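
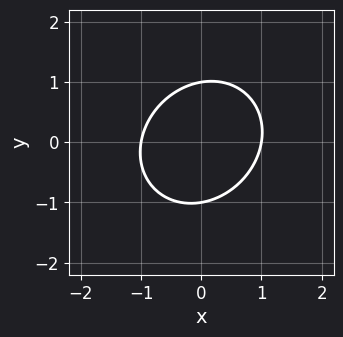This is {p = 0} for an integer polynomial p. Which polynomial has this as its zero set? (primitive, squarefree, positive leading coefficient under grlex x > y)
3*x^2 - x*y + 3*y^2 - 3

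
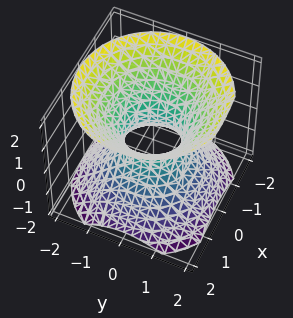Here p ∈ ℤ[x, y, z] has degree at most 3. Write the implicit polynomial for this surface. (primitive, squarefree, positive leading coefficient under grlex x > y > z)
3*x^2 + 3*y^2 - 3*z^2 - 2

Degree: one connected sheet with a waist; a quadric, so deg p = 2.
Symmetries: it's symmetric under z → −z, forcing even powers of z; every cross-section ⟂ z is a circle, so x, y appear only via x² + y².
Checking where it meets the axes: it misses every integer gridline on the z-axis; a circular section at z = 1 has radius between 1 and 2.
Matching integer coefficients to the picture gives p.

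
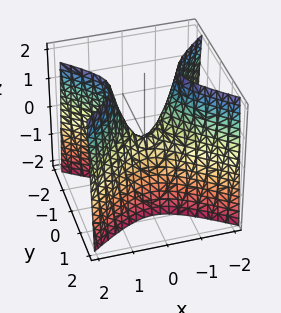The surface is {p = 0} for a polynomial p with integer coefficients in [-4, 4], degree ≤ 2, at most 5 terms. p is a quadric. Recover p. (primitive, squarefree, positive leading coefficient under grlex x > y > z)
2*x^2 - 3*y^2 - z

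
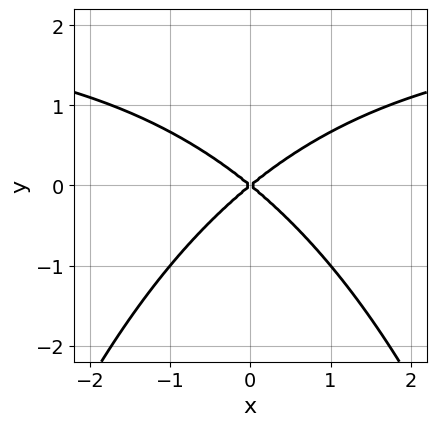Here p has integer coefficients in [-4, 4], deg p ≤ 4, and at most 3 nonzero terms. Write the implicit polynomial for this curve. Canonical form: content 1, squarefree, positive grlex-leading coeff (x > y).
x^2*y - 2*x^2 + 3*y^2

1. The degree is 3 — a generic line meets the curve in up to 3 points.
2. Symmetries: mirror symmetry x ↦ −x ⇒ only even powers of x.
3. Observable constraints: it meets the x-axis at x = 0 (among the integer gridlines); it meets the y-axis at y = 0 (among the integer gridlines).
4. Together with the visible shape, these determine p as stated.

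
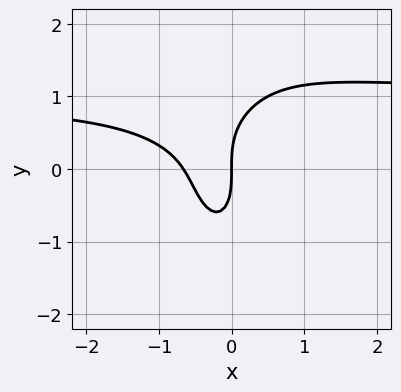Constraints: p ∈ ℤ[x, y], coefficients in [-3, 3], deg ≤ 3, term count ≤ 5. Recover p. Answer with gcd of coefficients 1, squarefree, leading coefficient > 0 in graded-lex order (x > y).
Degree: no degree-2 curve has this shape, so deg p = 3.
Checking where it meets the axes: it crosses the x-axis at the gridline x = 0; one y-axis crossing is at y = 0.
The integer polynomial consistent with all of this is the stated p.

3*x^2*y + y^3 - 3*x^2 - 2*x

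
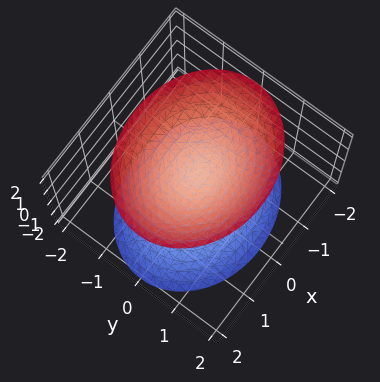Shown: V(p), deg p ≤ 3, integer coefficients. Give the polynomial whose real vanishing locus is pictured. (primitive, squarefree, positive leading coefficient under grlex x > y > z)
First, there are 2 components.
Then, deg p = 2.
Then, symmetries: it's symmetric under z → −z, forcing even powers of z; the y ↦ −y reflection is a symmetry, so y appears only in even powers; it's symmetric under x → −x, forcing even powers of x.
Next, from the visible intercepts: no y-intercept at any integer in the box; the surface avoids every integer x-axis point in the box.
Finally, assembling these constraints gives the stated polynomial.

2*x^2 + 3*y^2 - 2*z^2 + 1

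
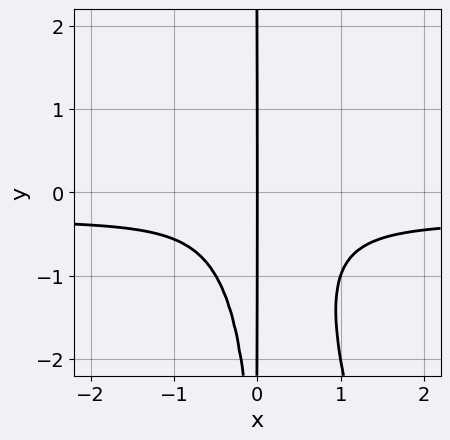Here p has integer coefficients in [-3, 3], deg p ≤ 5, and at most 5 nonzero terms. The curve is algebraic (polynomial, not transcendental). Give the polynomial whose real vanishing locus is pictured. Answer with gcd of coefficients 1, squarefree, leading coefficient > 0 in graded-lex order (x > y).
3*x^3*y + x^2*y^2 + x^3 + x

First, deg p = 4. The shape is more complex than any degree-3 curve.
Next, from the visible intercepts: it meets the x-axis at x = 0 (among the integer gridlines); every point of the y-axis in the box is on the curve.
Finally, putting this together gives p.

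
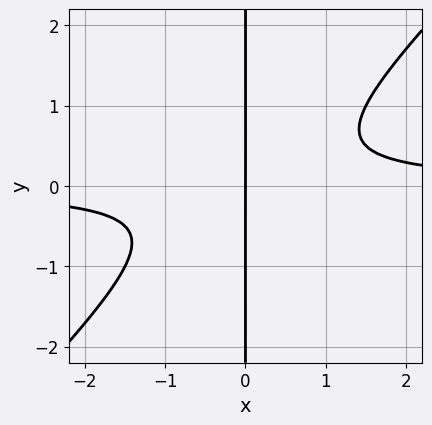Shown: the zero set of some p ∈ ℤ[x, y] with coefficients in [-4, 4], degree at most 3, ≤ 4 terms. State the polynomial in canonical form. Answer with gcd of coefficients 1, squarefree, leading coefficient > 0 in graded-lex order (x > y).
2*x^2*y - 2*x*y^2 - x

(a) Degree: no degree-2 curve has this shape, so deg p = 3.
(b) Checking where it meets the axes: it crosses the x-axis at the gridline x = 0; every point of the y-axis in the box is on the curve.
(c) Matching integer coefficients to the picture gives p.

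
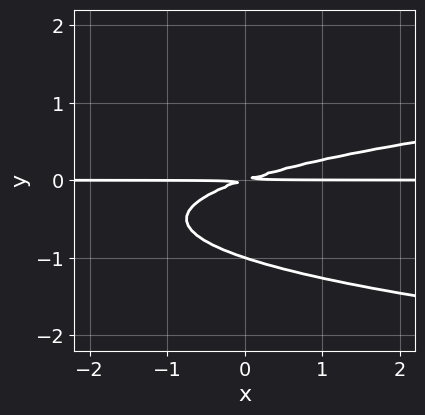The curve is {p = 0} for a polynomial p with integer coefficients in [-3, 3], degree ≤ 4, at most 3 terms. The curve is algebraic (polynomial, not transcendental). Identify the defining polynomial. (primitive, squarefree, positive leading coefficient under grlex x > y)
3*y^3 - x*y + 3*y^2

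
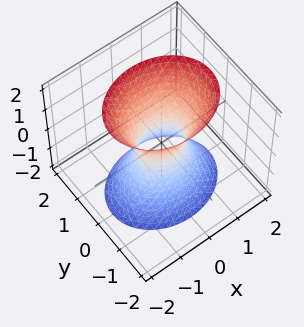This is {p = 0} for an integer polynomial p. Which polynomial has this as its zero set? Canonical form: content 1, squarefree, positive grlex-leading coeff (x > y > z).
(a) Degree: one connected sheet with a waist; a quadric, so deg p = 2.
(b) Symmetries: the x ↦ −x reflection is a symmetry, so x appears only in even powers; the z ↦ −z reflection is a symmetry, so z appears only in even powers; it's symmetric under y → −y, forcing even powers of y.
(c) Reading off the gridlines: the surface avoids every integer z-axis point in the box.
(d) These observations pin down the coefficients.

2*x^2 + 3*y^2 - z^2 - 1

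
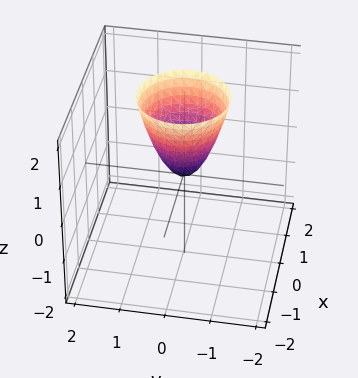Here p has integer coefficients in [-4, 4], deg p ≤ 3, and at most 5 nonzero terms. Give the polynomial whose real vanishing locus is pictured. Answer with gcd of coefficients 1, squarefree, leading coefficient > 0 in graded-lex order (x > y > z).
1. deg p = 2. A single bowl opening along one axis; a quadric.
2. Symmetry: every cross-section ⟂ z is a circle, so x, y appear only via x² + y².
3. Against the integer gridlines: it crosses the x-axis at the gridline x = 0; one z-axis crossing is at z = 0.
4. Assembling these constraints gives the stated polynomial.

2*x^2 + 2*y^2 - z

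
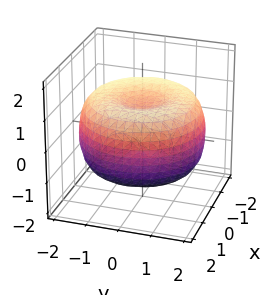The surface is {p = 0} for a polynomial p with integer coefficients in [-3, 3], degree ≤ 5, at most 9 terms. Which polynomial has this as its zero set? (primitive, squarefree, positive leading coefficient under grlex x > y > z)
(a) deg p = 4.
(b) By symmetry, every cross-section ⟂ z is a circle, so x, y appear only via x² + y².
(c) From the visible intercepts: a circular section at z = 1 has radius between 0 and 1.
(d) Putting this together gives p.

x^4 + 2*x^2*y^2 + y^4 - 3*x^2 - 3*y^2 + 3*z^2 - 2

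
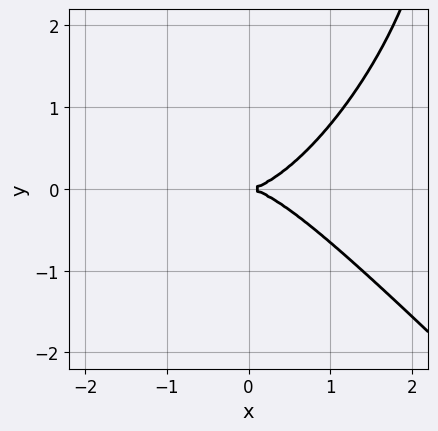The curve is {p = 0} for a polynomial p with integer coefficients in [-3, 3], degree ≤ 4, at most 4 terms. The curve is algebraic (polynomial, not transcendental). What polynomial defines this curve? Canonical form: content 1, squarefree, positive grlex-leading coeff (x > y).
2*x^3 - x*y^2 + y^3 - 3*y^2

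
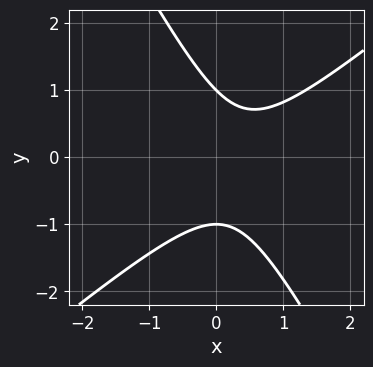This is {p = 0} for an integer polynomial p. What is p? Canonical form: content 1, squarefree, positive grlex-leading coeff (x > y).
First, degree: no degree-1 curve has this shape, so deg p = 2.
Next, observable constraints: no x-intercept at any integer in the box; among the integer gridlines, it crosses the y-axis at y ∈ {-1, 1}.
Finally, these observations pin down the coefficients.

3*x^2 - 2*x*y - 2*y^2 - 2*x + 2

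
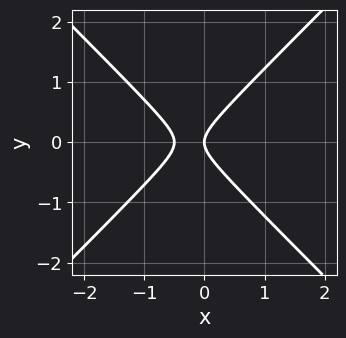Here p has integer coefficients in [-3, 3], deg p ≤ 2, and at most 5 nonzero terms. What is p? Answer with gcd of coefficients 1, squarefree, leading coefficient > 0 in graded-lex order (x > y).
(a) The degree is 2 — the shape is more complex than any degree-1 curve.
(b) Symmetries: the y ↦ −y reflection is a symmetry, so y appears only in even powers.
(c) From the axis intercepts and sections: one y-axis crossing is at y = 0; one x-axis crossing is at x = 0.
(d) These observations pin down the coefficients.

2*x^2 - 2*y^2 + x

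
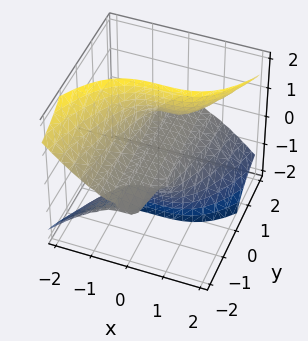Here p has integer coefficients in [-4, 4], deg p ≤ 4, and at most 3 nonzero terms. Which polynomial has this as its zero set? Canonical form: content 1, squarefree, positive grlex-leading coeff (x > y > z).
x^3 - 2*y*z^2 + z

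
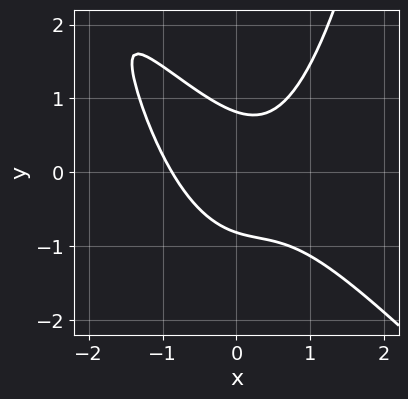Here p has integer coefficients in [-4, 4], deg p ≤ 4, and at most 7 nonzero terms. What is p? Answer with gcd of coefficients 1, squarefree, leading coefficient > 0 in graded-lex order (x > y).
1. The degree is 3 — the shape is more complex than any degree-2 curve.
2. Putting this together gives p.

3*x^3 + 3*x^2*y - 2*x*y - 3*y^2 + 2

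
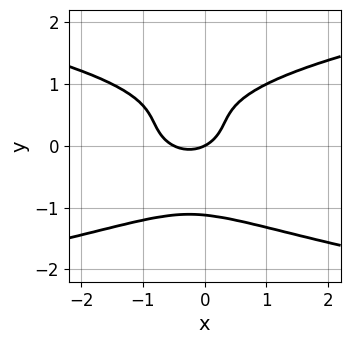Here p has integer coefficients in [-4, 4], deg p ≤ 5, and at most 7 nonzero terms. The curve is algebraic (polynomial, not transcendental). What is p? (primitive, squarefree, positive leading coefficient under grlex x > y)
(a) deg p = 4.
(b) Observable constraints: one y-axis crossing is at y = 0; it meets the x-axis at x = 0 (among the integer gridlines).
(c) Assembling these constraints gives the stated polynomial.

3*y^4 - 2*x^2 - 2*y^2 - x + 2*y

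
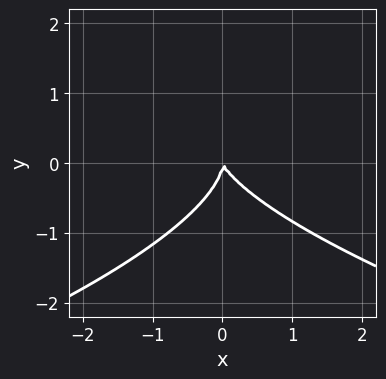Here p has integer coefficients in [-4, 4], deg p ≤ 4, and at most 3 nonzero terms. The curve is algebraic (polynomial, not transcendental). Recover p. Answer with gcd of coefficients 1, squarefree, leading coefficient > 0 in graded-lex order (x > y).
First, deg p = 3. A generic line meets the curve in up to 3 points.
Next, checking where it meets the axes: it meets the y-axis at y = 0 (among the integer gridlines); it meets the x-axis at x = 0 (among the integer gridlines).
Finally, putting this together gives p.

2*y^3 + 2*x^2 + x*y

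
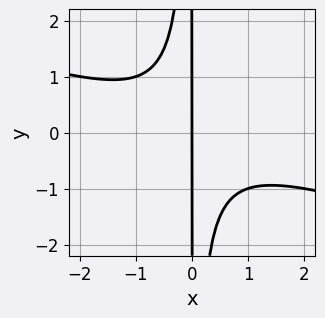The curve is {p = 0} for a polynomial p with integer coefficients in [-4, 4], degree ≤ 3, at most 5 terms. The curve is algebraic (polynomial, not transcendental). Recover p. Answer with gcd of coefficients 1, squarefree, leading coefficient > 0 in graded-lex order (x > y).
First, the degree is 3 — the shape is more complex than any degree-2 curve.
Next, from the visible intercepts: one x-axis crossing is at x = 0; every point of the y-axis in the box is on the curve.
Finally, fitting integer coefficients to these (and the overall shape) gives p.

x^3 + 3*x^2*y + 2*x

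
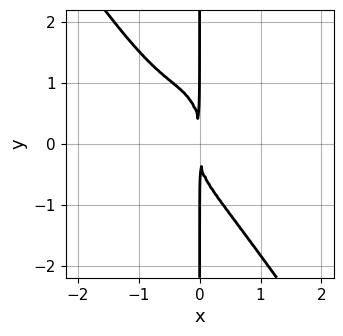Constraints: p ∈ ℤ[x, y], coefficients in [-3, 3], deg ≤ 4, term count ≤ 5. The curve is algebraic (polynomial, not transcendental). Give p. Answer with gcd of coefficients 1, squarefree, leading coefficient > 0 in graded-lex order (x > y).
3*x^4 + x*y^3 + 3*x^3 + x^2*y + 2*x^2

(a) The degree is 4 — a generic line meets the curve in up to 4 points.
(b) Against the integer gridlines: every point of the y-axis in the box is on the curve.
(c) Matching integer coefficients to the picture gives p.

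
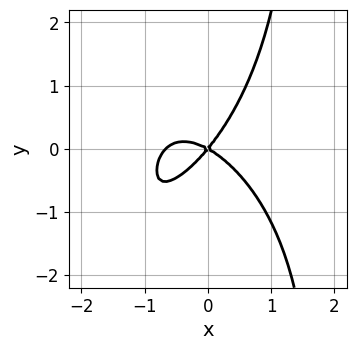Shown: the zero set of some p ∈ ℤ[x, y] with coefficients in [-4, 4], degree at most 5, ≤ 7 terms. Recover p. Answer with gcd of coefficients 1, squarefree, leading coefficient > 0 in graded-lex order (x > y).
Degree: no degree-3 curve has this shape, so deg p = 4.
From the axis intercepts and sections: it meets the x-axis at x = 0 (among the integer gridlines); it meets the y-axis at y = 0 (among the integer gridlines).
These observations pin down the coefficients.

x^2*y^2 + 3*x^3 + 2*x^2 + 2*x*y - 3*y^2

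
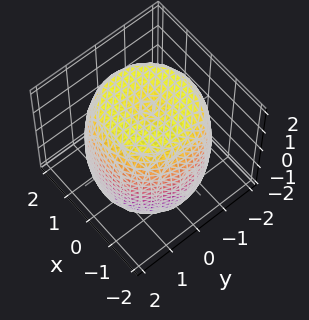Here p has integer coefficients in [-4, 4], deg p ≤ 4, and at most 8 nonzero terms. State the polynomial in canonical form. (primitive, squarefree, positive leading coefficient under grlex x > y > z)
x^4 + 2*x^2*y^2 + y^4 - 2*x^2 - 2*y^2 + z^2 - 3

First, the degree is 4 — no degree-3 surface has this shape.
Then, symmetries: the surface is invariant under rotation about z: p = q(x² + y², z).
Next, checking where it meets the axes: a circular section at z = 0 has radius between 1 and 2.
Finally, assembling these constraints gives the stated polynomial.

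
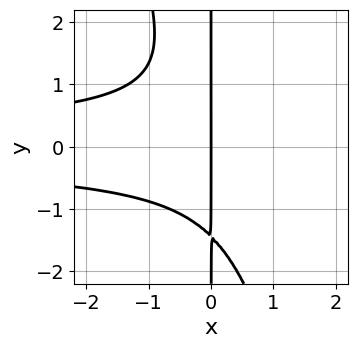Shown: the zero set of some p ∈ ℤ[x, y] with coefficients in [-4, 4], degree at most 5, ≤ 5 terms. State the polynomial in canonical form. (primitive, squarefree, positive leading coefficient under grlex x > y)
1. Degree: no degree-3 curve has this shape, so deg p = 4.
2. Observable constraints: the visible y-axis segment lies entirely on the curve; it crosses the x-axis at the gridline x = 0.
3. The integer polynomial consistent with all of this is the stated p.

3*x^2*y^2 + x*y^3 + 3*x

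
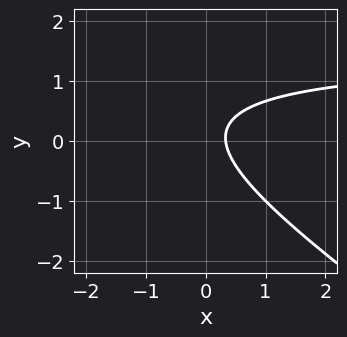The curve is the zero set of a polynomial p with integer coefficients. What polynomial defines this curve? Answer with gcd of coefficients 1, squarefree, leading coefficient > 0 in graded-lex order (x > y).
2*x*y + 3*y^2 - 3*x - y + 1

deg p = 2.
Observable constraints: it misses every integer gridline on the y-axis.
Matching integer coefficients to the picture gives p.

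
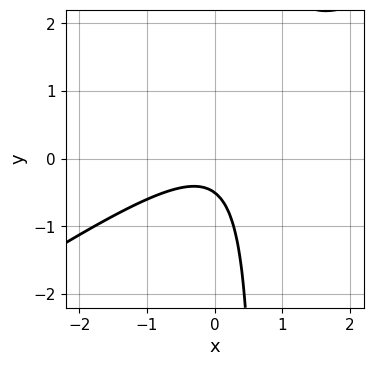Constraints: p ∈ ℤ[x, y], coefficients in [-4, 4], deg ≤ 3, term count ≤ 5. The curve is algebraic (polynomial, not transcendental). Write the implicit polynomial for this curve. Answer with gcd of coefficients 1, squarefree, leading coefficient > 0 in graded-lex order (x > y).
First, the degree is 2 — no degree-1 curve has this shape.
Next, from the axis intercepts and sections: the curve avoids every integer x-axis point in the box.
Finally, putting this together gives p.

2*x^2 - 3*x*y + 2*y + 1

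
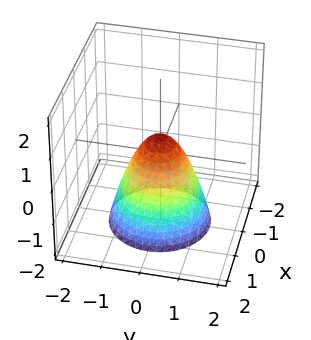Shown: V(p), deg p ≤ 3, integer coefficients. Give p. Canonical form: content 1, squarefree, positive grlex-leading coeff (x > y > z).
3*x^2 + 3*y^2 + 2*z - 1

First, degree: the shape is more complex than any degree-1 surface, so deg p = 2.
Next, by symmetry, the surface is invariant under rotation about z: p = q(x² + y², z).
Next, checking where it meets the axes: a circular section at z = -2 has radius between 1 and 2.
Finally, these observations pin down the coefficients.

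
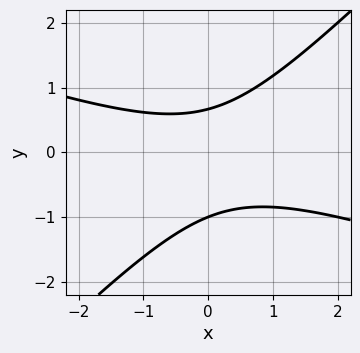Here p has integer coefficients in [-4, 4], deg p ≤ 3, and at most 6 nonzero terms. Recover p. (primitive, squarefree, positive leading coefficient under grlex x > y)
Degree: a generic line meets the curve in up to 2 points, so deg p = 2.
Observable constraints: it misses every integer gridline on the x-axis; it crosses the y-axis at the gridline y = -1.
The integer polynomial consistent with all of this is the stated p.

x^2 + 2*x*y - 3*y^2 - y + 2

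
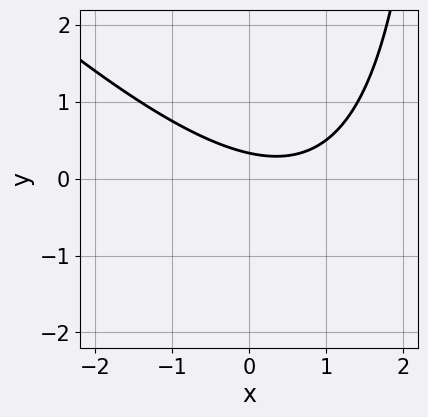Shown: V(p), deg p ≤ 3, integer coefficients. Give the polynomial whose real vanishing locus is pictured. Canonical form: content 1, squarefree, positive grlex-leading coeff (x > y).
(a) deg p = 2. No degree-1 curve has this shape.
(b) From the visible intercepts: no x-intercept at any integer in the box.
(c) Matching integer coefficients to the picture gives p.

x^2 + x*y - x - 3*y + 1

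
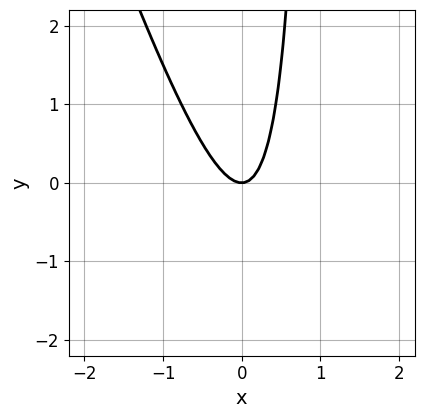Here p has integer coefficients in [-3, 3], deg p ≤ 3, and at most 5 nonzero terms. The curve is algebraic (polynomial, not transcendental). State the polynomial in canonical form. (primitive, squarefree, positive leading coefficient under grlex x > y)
3*x^2 + x*y - y

Degree: the shape is more complex than any degree-1 curve, so deg p = 2.
From the visible intercepts: it meets the x-axis at x = 0 (among the integer gridlines); it meets the y-axis at y = 0 (among the integer gridlines).
Putting this together gives p.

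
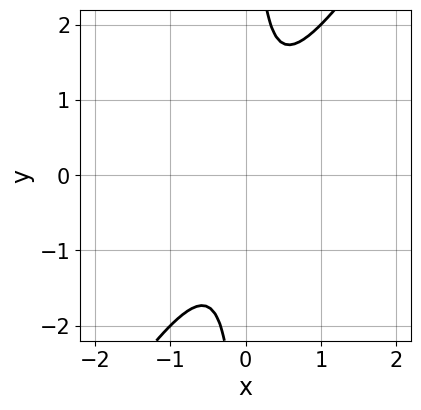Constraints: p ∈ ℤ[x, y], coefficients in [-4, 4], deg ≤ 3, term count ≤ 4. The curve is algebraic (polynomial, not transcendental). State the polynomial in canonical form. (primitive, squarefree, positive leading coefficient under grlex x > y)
First, degree: a generic line meets the curve in up to 2 points, so deg p = 2.
Then, observable constraints: no y-intercept at any integer in the box; no x-intercept at any integer in the box.
Finally, the integer polynomial consistent with all of this is the stated p.

3*x^2 - 2*x*y + 1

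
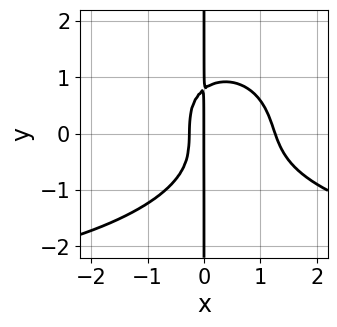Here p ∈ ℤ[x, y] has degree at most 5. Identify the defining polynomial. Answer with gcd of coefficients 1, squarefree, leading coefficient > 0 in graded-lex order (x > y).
x^3*y + 2*x*y^3 + 3*x^3 - 3*x^2 - x

1. Degree: a generic line meets the curve in up to 4 points, so deg p = 4.
2. From the visible intercepts: the visible y-axis segment lies entirely on the curve; one x-axis crossing is at x = 0.
3. Assembling these constraints gives the stated polynomial.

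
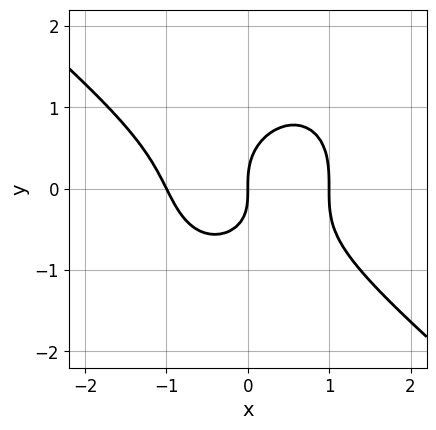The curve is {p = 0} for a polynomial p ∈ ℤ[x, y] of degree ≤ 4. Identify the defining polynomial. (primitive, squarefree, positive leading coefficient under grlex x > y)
1. The degree is 3 — the shape is more complex than any degree-2 curve.
2. From the axis intercepts and sections: one y-axis crossing is at y = 0; the x-axis gridline crossings are at x ∈ {-1, 0, 1}.
3. Putting this together gives p.

2*x^3 + x^2*y + 2*y^3 - x*y - 2*x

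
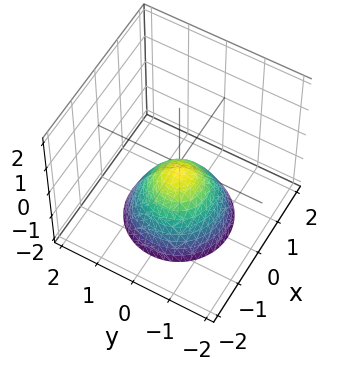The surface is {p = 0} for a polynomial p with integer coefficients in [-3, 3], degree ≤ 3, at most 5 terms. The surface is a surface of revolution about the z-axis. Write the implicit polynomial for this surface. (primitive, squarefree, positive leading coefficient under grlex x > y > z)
(a) Degree: the shape is more complex than any degree-1 surface, so deg p = 2.
(b) By symmetry, the surface is invariant under rotation about z: p = q(x² + y², z).
(c) Against the integer gridlines: the surface avoids every integer x-axis point in the box; the surface avoids every integer y-axis point in the box.
(d) Fitting integer coefficients to these (and the overall shape) gives p.

3*x^2 + 3*y^2 + 3*z + 1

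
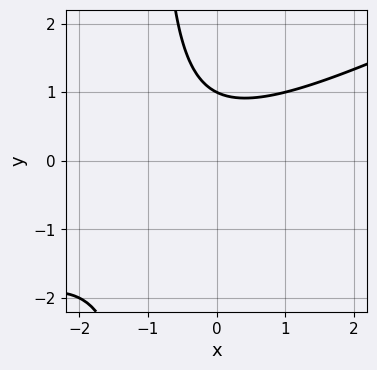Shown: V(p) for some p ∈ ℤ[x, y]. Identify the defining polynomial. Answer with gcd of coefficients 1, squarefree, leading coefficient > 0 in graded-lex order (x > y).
x^2 - 2*x*y + x - 2*y + 2

First, deg p = 2.
Next, against the integer gridlines: it misses every integer gridline on the x-axis; it meets the y-axis at y = 1 (among the integer gridlines).
Finally, putting this together gives p.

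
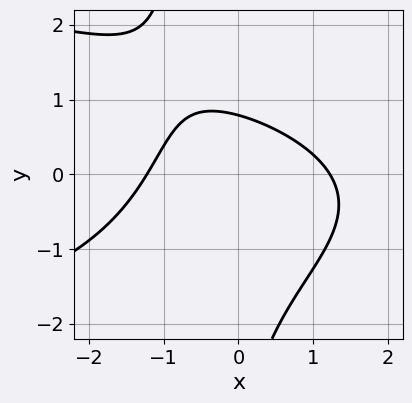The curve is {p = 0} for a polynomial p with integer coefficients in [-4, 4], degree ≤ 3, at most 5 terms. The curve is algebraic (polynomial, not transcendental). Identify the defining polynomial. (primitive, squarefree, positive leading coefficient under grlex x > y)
2*x*y^2 + 2*x^2 + y^2 + 3*y - 3

1. deg p = 3. A generic line meets the curve in up to 3 points.
2. Solving for integer coefficients yields p as stated.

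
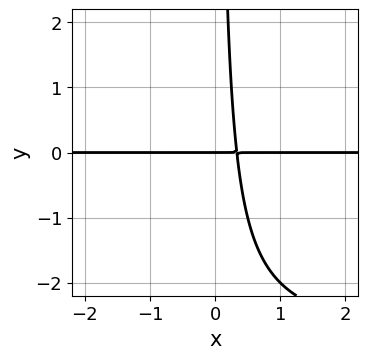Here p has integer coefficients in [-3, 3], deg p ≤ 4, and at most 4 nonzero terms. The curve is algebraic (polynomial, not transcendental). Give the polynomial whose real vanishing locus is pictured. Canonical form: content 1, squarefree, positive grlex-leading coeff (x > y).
Degree: the shape is more complex than any degree-2 curve, so deg p = 3.
From the visible intercepts: it crosses the y-axis at the gridline y = 0; the visible x-axis segment lies entirely on the curve.
Together with the visible shape, these determine p as stated.

x*y^2 + 3*x*y - y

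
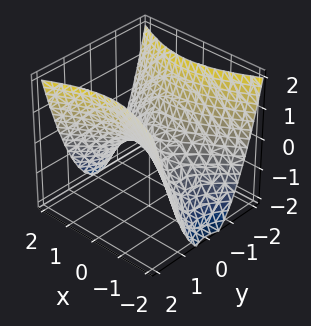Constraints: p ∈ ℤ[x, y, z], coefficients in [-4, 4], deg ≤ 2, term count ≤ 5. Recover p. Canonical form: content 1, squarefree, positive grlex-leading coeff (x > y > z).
The degree is 2 — a saddle surface; a quadric.
Symmetries: the y ↦ −y reflection is a symmetry, so y appears only in even powers; the x ↦ −x reflection is a symmetry, so x appears only in even powers.
Checking where it meets the axes: it crosses the z-axis at the gridline z = 0; it crosses the x-axis at the gridline x = 0; it crosses the y-axis at the gridline y = 0.
Matching integer coefficients to the picture gives p.

x^2 - 2*y^2 + 2*z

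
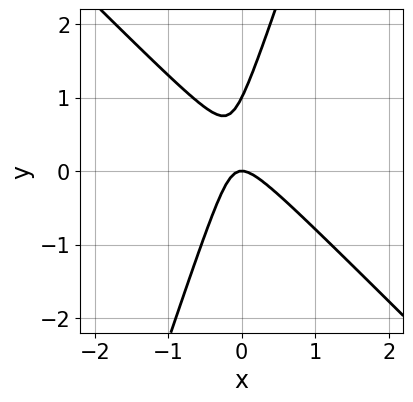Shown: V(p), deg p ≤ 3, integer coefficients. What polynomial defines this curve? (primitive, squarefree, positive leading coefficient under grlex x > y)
(a) The degree is 2 — a generic line meets the curve in up to 2 points.
(b) Observable constraints: among the integer gridlines, it crosses the y-axis at y ∈ {0, 1}; it meets the x-axis at x = 0 (among the integer gridlines).
(c) Solving for integer coefficients yields p as stated.

3*x^2 + 2*x*y - y^2 + y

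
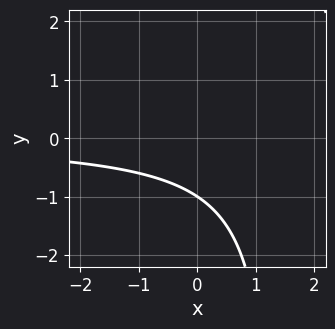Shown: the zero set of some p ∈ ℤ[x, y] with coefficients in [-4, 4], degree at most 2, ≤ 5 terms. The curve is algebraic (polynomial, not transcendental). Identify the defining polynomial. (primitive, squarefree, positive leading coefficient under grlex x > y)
2*x*y - 3*y - 3

First, the degree is 2 — a generic line meets the curve in up to 2 points.
Next, from the axis intercepts and sections: no x-intercept at any integer in the box; it crosses the y-axis at the gridline y = -1.
Finally, putting this together gives p.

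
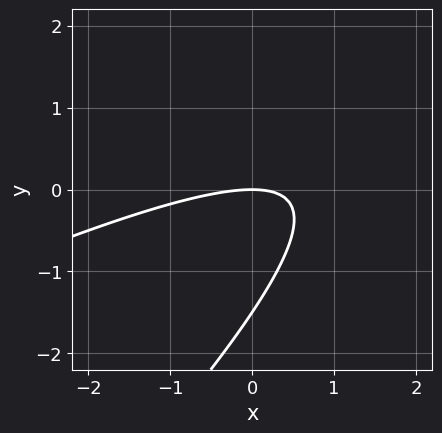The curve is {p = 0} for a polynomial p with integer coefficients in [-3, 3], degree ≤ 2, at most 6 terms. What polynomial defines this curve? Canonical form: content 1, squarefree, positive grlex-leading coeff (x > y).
First, degree: a generic line meets the curve in up to 2 points, so deg p = 2.
Next, reading off the gridlines: it crosses the x-axis at the gridline x = 0; it crosses the y-axis at the gridline y = 0.
Finally, together with the visible shape, these determine p as stated.

x^2 - 3*x*y + 2*y^2 + 3*y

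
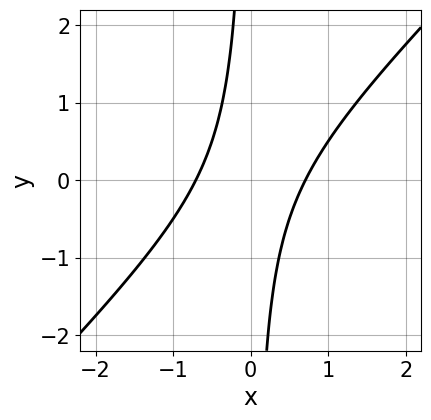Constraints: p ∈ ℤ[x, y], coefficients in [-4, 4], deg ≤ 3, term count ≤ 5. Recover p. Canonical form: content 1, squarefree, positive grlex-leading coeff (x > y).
The degree is 2 — a generic line meets the curve in up to 2 points.
Against the integer gridlines: the curve avoids every integer y-axis point in the box.
Solving for integer coefficients yields p as stated.

2*x^2 - 2*x*y - 1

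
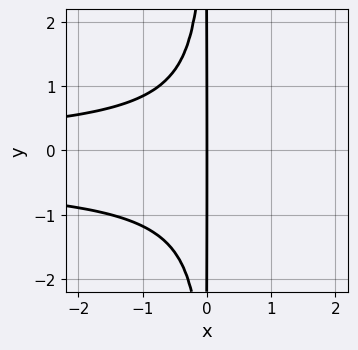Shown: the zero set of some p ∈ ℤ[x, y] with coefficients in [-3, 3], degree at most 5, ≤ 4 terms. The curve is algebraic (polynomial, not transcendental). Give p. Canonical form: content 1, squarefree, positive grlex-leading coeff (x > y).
(a) deg p = 4. No degree-3 curve has this shape.
(b) Against the integer gridlines: it crosses the x-axis at the gridline x = 0; the visible y-axis segment lies entirely on the curve.
(c) Putting this together gives p.

3*x^2*y^2 + x^2*y + 3*x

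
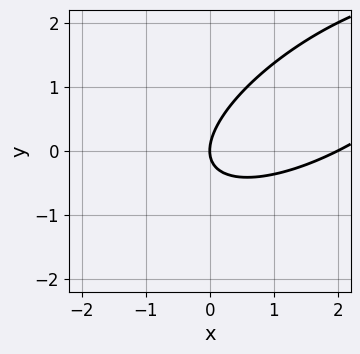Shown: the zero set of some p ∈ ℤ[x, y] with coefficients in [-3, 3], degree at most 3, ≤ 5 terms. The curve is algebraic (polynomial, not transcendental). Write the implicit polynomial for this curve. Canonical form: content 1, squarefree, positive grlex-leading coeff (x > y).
(a) Degree: the shape is more complex than any degree-1 curve, so deg p = 2.
(b) From the visible intercepts: one y-axis crossing is at y = 0; among the integer gridlines, it crosses the x-axis at x ∈ {0, 2}.
(c) These observations pin down the coefficients.

x^2 - 2*x*y + 2*y^2 - 2*x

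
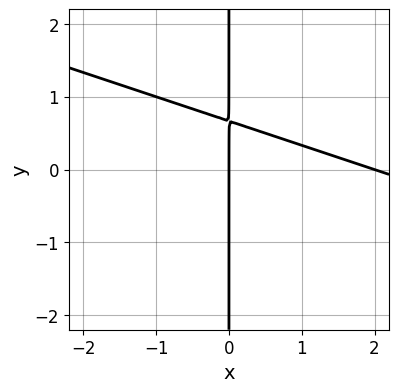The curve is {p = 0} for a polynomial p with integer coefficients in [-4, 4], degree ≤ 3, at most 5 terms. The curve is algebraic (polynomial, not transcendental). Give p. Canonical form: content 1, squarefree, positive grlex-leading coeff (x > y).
x^2 + 3*x*y - 2*x

deg p = 2.
Checking where it meets the axes: the visible y-axis segment lies entirely on the curve; among the integer gridlines, it crosses the x-axis at x ∈ {0, 2}.
Matching integer coefficients to the picture gives p.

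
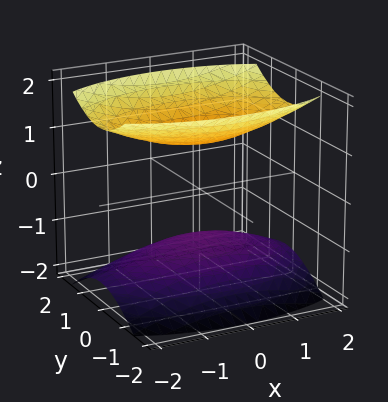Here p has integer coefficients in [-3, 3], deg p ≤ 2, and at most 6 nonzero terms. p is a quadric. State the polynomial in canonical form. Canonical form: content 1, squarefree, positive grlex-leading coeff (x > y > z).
(a) I count 2 distinct pieces.
(b) Degree: two separate bowl-shaped sheets opening away from each other; a quadric, so deg p = 2.
(c) Symmetries: it's symmetric under x → −x, forcing even powers of x; mirror symmetry z ↦ −z ⇒ only even powers of z; it's symmetric under y → −y, forcing even powers of y.
(d) Checking where it meets the axes: the z-axis gridline crossings are at z ∈ {-1, 1}; the surface avoids every integer y-axis point in the box; no x-intercept at any integer in the box.
(e) These observations pin down the coefficients.

x^2 + 3*y^2 - 3*z^2 + 3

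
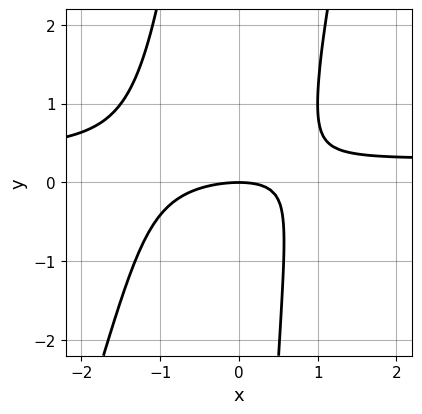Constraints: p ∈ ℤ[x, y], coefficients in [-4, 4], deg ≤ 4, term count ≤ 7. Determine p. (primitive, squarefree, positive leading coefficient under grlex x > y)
3*x^2*y - x*y^2 - x^2 + 2*x*y - 3*y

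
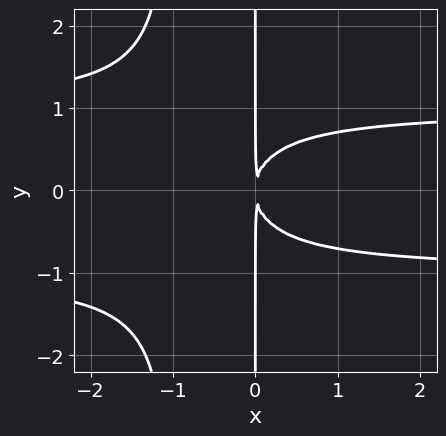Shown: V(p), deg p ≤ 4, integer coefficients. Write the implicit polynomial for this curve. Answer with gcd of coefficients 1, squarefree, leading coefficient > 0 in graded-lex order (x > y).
x^2*y^2 + x*y^2 - x^2

1. The degree is 4 — no degree-3 curve has this shape.
2. Symmetries: the y ↦ −y reflection is a symmetry, so y appears only in even powers.
3. Against the integer gridlines: the visible y-axis segment lies entirely on the curve.
4. Solving for integer coefficients yields p as stated.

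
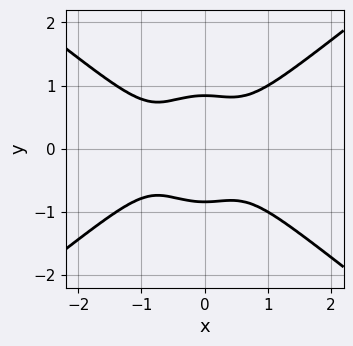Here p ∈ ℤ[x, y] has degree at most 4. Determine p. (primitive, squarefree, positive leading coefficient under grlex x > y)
First, deg p = 4. The shape is more complex than any degree-3 curve.
Next, symmetries: the y ↦ −y reflection is a symmetry, so y appears only in even powers.
Then, observable constraints: the curve avoids every integer x-axis point in the box.
Finally, the integer polynomial consistent with all of this is the stated p.

2*x^4 - 2*x^2*y^2 - 2*y^4 + x^3 + 1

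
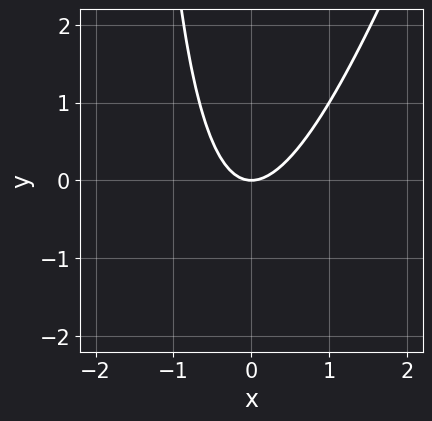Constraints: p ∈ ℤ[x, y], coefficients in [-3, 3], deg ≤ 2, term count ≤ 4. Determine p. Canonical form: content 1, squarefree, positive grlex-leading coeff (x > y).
3*x^2 - x*y - 2*y

First, the degree is 2 — no degree-1 curve has this shape.
Then, reading off the gridlines: it crosses the x-axis at the gridline x = 0; it meets the y-axis at y = 0 (among the integer gridlines).
Finally, together with the visible shape, these determine p as stated.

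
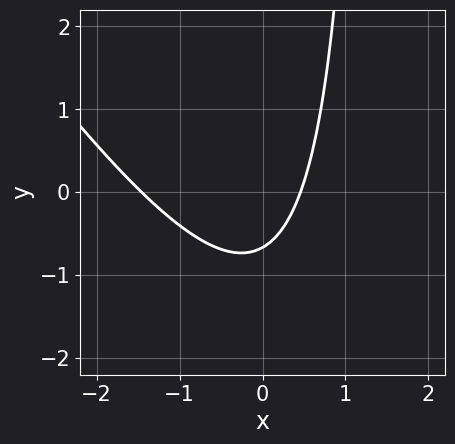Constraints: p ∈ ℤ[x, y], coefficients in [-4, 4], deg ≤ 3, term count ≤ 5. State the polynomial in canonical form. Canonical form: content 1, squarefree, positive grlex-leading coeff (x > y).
3*x^2 + 2*x*y + 3*x - 3*y - 2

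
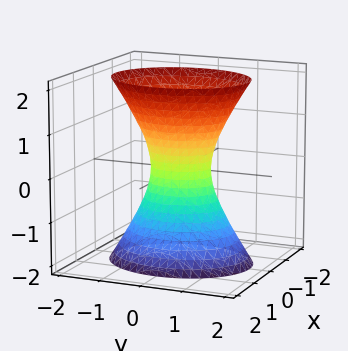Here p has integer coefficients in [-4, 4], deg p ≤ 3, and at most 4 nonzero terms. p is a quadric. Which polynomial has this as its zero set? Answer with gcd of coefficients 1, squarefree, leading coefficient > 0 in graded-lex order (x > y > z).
3*x^2 + 2*y^2 - z^2 - 1

1. The degree is 2 — an hourglass — one-sheet hyperboloid; a quadric.
2. Symmetries: mirror symmetry z ↦ −z ⇒ only even powers of z; mirror symmetry x ↦ −x ⇒ only even powers of x; it's symmetric under y → −y, forcing even powers of y.
3. Observable constraints: no z-intercept at any integer in the box.
4. Solving for integer coefficients yields p as stated.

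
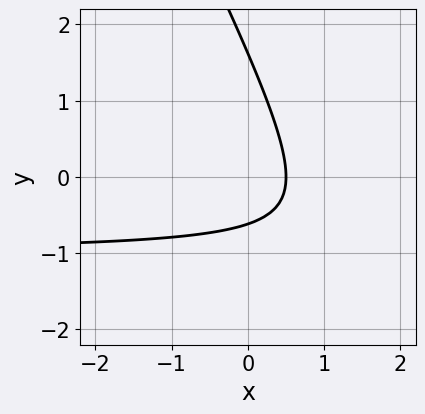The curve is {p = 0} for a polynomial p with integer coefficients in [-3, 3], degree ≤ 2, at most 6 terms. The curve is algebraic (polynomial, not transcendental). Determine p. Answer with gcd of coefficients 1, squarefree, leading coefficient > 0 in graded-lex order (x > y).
2*x*y + y^2 + 2*x - y - 1

deg p = 2. No degree-1 curve has this shape.
Putting this together gives p.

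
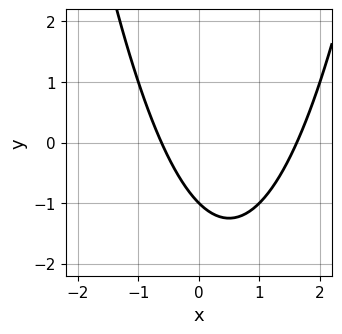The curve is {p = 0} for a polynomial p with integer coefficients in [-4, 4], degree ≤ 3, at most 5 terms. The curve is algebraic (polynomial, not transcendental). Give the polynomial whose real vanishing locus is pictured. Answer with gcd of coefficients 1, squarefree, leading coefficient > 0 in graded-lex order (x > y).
First, deg p = 2. A generic line meets the curve in up to 2 points.
Then, against the integer gridlines: it crosses the y-axis at the gridline y = -1.
Finally, putting this together gives p.

x^2 - x - y - 1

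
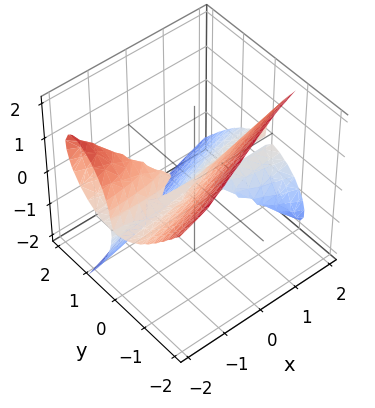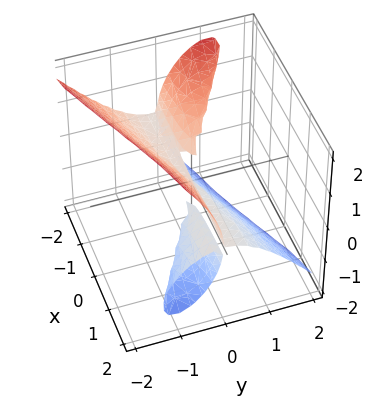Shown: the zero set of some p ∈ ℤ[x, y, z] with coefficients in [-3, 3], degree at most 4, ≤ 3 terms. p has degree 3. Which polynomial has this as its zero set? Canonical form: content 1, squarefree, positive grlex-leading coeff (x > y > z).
2*x*y*z + 2*y^3 + z^3

There are 2 components. They look like related sheets of one shape, so recover p as a whole.
The degree is 3 — the shape is more complex than any degree-2 surface.
Reading off the gridlines: one y-axis crossing is at y = 0; every point of the x-axis in the box is on the surface; one z-axis crossing is at z = 0.
These observations pin down the coefficients.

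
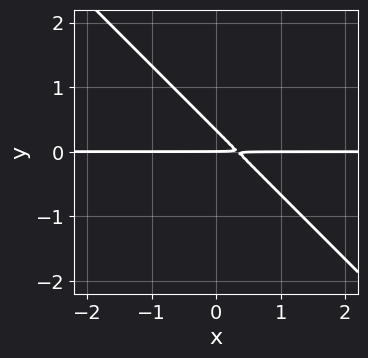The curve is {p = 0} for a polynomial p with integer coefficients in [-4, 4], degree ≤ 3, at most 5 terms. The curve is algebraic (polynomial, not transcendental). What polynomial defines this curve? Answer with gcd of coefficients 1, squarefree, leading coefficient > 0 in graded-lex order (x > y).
3*x*y + 3*y^2 - y

First, degree: a generic line meets the curve in up to 2 points, so deg p = 2.
Then, from the visible intercepts: one y-axis crossing is at y = 0; the visible x-axis segment lies entirely on the curve.
Finally, matching integer coefficients to the picture gives p.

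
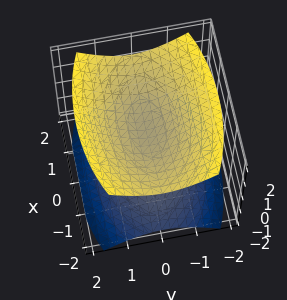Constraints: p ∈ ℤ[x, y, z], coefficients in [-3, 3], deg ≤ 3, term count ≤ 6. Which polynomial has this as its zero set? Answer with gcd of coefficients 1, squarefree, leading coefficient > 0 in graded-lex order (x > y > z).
x^2 + 3*y^2 - 3*z^2 + 1

First, the picture has 2 separate pieces.
Next, the degree is 2 — two separate bowl-shaped sheets opening away from each other; a quadric.
Next, symmetries: the x ↦ −x reflection is a symmetry, so x appears only in even powers; the y ↦ −y reflection is a symmetry, so y appears only in even powers; the z ↦ −z reflection is a symmetry, so z appears only in even powers.
Then, reading off the gridlines: it misses every integer gridline on the x-axis; the surface avoids every integer y-axis point in the box.
Finally, together with the visible shape, these determine p as stated.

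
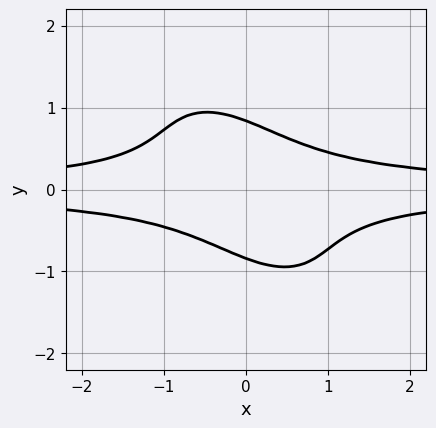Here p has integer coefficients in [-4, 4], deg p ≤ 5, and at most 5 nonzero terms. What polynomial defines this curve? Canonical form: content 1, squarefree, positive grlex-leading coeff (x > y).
deg p = 4. A generic line meets the curve in up to 4 points.
Against the integer gridlines: no x-intercept at any integer in the box.
Assembling these constraints gives the stated polynomial.

3*x^2*y^2 + 3*x*y^3 + 2*y^4 - 1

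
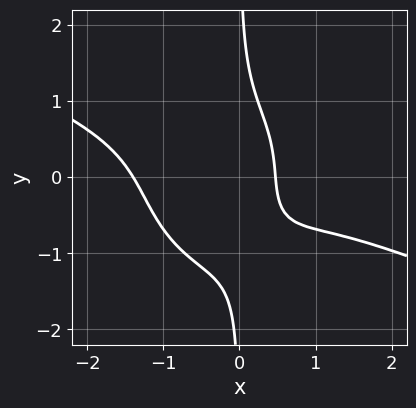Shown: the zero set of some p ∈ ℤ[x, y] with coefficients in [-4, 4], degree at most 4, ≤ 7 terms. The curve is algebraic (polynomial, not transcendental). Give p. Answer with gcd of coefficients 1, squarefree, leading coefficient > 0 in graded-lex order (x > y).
1. Degree: no degree-3 curve has this shape, so deg p = 4.
2. Observable constraints: it misses every integer gridline on the y-axis.
3. Matching integer coefficients to the picture gives p.

x^4 + 2*x^3*y + 2*x*y^3 + 2*x - 1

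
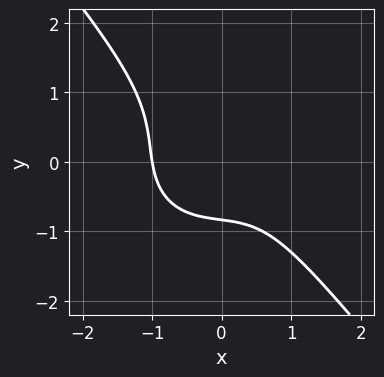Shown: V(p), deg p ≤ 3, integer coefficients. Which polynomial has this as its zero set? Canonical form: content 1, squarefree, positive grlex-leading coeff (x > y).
2*x^3 + x*y^2 + 2*y^3 + y + 2

1. Degree: a generic line meets the curve in up to 3 points, so deg p = 3.
2. Observable constraints: it meets the x-axis at x = -1 (among the integer gridlines).
3. Putting this together gives p.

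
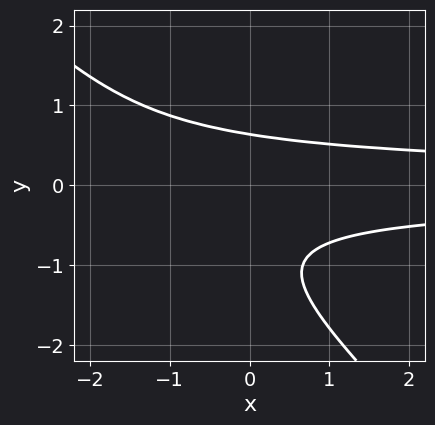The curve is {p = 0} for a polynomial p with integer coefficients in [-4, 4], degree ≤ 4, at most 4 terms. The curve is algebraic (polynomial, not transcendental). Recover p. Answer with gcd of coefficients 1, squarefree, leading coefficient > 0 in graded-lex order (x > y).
3*x*y^2 + 3*y^3 + 3*y^2 - 2

1. Degree: the shape is more complex than any degree-2 curve, so deg p = 3.
2. From the axis intercepts and sections: no x-intercept at any integer in the box.
3. Matching integer coefficients to the picture gives p.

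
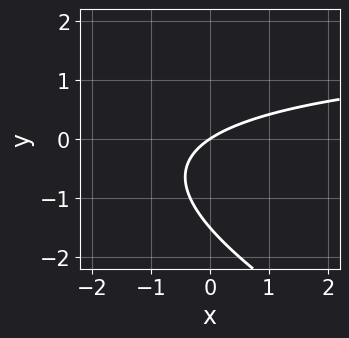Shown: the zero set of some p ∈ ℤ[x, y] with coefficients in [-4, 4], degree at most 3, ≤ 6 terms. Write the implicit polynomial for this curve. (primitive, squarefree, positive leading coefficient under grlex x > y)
x*y + 2*y^2 - 2*x + 3*y

1. Degree: the shape is more complex than any degree-1 curve, so deg p = 2.
2. From the visible intercepts: one y-axis crossing is at y = 0; one x-axis crossing is at x = 0.
3. Together with the visible shape, these determine p as stated.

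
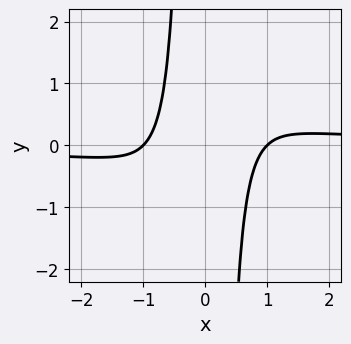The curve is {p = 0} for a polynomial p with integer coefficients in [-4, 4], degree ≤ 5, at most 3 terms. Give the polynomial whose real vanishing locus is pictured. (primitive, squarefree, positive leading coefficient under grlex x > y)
2*x^3*y - x^2 + 1

(a) deg p = 4. A generic line meets the curve in up to 4 points.
(b) Checking where it meets the axes: the curve avoids every integer y-axis point in the box; among the integer gridlines, it crosses the x-axis at x ∈ {-1, 1}.
(c) Putting this together gives p.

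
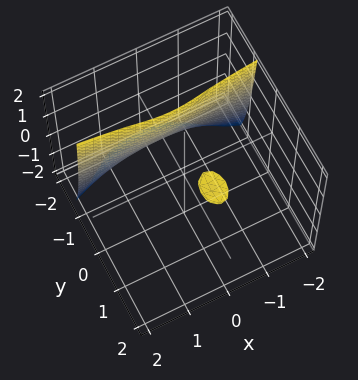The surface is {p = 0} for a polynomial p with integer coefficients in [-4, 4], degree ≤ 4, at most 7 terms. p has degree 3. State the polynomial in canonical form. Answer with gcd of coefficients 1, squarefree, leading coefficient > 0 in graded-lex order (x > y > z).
First, I count 2 distinct pieces. They look like related sheets of one shape, so recover p as a whole.
Then, the degree is 3 — a generic line meets the surface in up to 3 points.
Then, observable constraints: one y-axis crossing is at y = -1; no z-intercept at any integer in the box; it misses every integer gridline on the x-axis.
Finally, solving for integer coefficients yields p as stated.

3*x^2*y + 2*y^3 - 2*y^2*z + 3*x^2 + 2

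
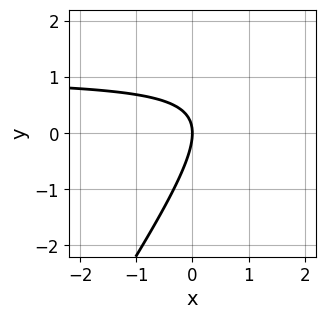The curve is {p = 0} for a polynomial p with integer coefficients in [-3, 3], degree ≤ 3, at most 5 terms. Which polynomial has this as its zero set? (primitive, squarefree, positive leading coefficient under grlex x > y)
First, the degree is 2 — the shape is more complex than any degree-1 curve.
Next, from the axis intercepts and sections: it crosses the x-axis at the gridline x = 0; one y-axis crossing is at y = 0.
Finally, these observations pin down the coefficients.

3*x*y - 2*y^2 - 3*x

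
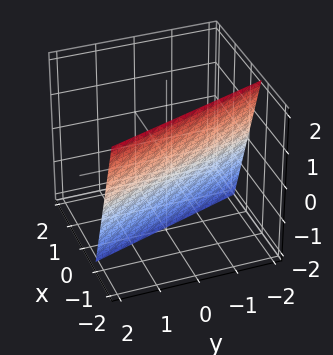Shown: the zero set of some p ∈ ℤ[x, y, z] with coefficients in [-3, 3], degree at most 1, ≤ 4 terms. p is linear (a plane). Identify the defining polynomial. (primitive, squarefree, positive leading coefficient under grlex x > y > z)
3*x + y + z + 2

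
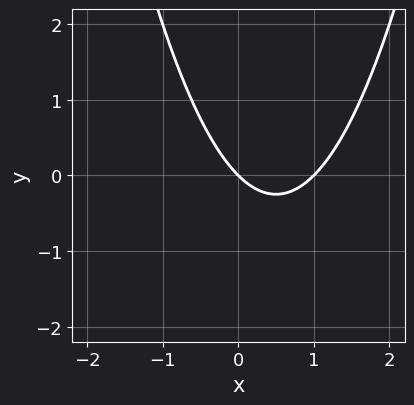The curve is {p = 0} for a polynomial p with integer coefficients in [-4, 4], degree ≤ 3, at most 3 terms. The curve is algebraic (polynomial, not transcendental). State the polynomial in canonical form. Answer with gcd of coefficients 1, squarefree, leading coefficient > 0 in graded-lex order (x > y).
x^2 - x - y

The degree is 2 — the shape is more complex than any degree-1 curve.
Against the integer gridlines: among the integer gridlines, it crosses the x-axis at x ∈ {0, 1}; one y-axis crossing is at y = 0.
Assembling these constraints gives the stated polynomial.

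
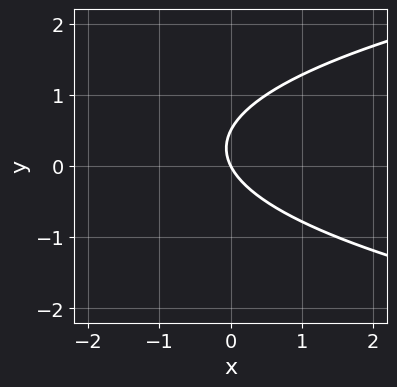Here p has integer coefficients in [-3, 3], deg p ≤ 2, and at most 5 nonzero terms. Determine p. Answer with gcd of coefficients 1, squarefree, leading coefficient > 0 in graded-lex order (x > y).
2*y^2 - 2*x - y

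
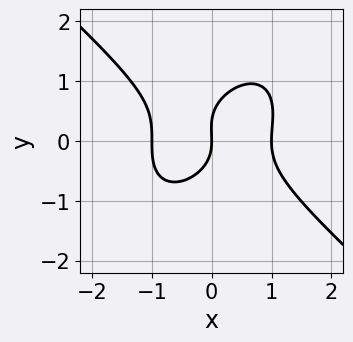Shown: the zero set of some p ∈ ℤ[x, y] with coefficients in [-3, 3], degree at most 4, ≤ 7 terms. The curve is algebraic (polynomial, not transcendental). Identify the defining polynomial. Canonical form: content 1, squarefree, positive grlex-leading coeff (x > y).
Degree: no degree-2 curve has this shape, so deg p = 3.
From the visible intercepts: among the integer gridlines, it crosses the x-axis at x ∈ {-1, 0, 1}; it crosses the y-axis at the gridline y = 0.
These observations pin down the coefficients.

3*x^3 - x*y^2 + 3*y^3 - y^2 - 3*x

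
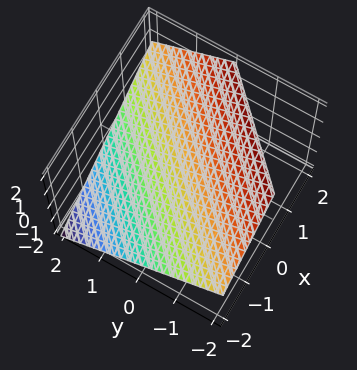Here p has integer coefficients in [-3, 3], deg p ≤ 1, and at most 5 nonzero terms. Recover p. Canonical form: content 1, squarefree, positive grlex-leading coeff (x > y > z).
2*x - 2*y - 3*z + 2

First, the degree is 1 — the surface is flat (a plane).
Then, checking where it meets the axes: it crosses the x-axis at the gridline x = -1; one y-axis crossing is at y = 1.
Finally, together with the visible shape, these determine p as stated.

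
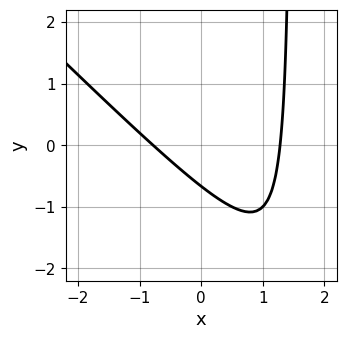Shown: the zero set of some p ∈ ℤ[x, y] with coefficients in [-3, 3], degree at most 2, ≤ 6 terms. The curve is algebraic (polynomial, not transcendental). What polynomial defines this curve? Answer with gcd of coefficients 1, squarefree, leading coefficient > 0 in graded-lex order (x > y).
2*x^2 + 2*x*y - x - 3*y - 2

(a) The degree is 2 — the shape is more complex than any degree-1 curve.
(b) Putting this together gives p.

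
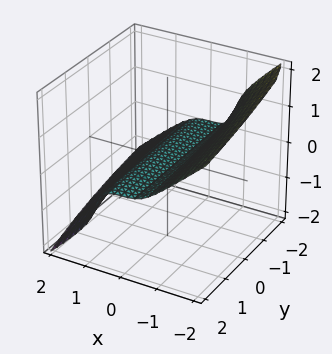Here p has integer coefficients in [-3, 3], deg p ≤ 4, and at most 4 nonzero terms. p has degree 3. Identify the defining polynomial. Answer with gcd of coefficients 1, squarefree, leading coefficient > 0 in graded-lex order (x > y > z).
2*x^3 + 2*y*z^2 + 3*z^3 + 3*z

deg p = 3.
Reading off the gridlines: the visible y-axis segment lies entirely on the surface; it meets the z-axis at z = 0 (among the integer gridlines).
These observations pin down the coefficients.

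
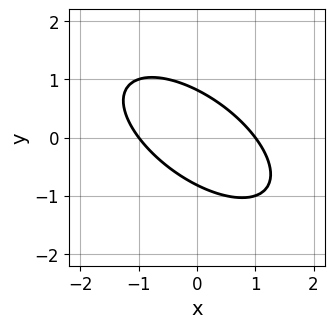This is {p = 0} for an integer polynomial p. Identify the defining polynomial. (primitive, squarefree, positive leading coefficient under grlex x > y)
2*x^2 + 3*x*y + 3*y^2 - 2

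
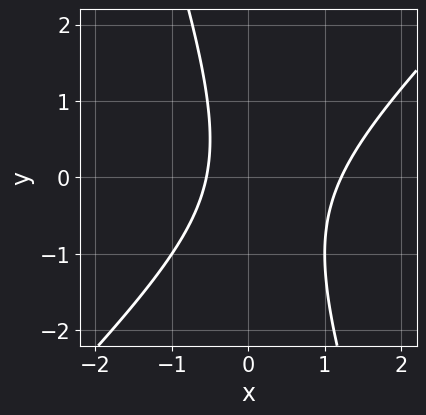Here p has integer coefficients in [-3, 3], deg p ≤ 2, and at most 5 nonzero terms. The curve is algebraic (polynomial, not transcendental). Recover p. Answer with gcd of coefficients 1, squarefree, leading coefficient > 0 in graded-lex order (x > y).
3*x^2 - 2*x*y - y^2 - 2*x - 2

First, deg p = 2. A generic line meets the curve in up to 2 points.
Then, observable constraints: the curve avoids every integer y-axis point in the box.
Finally, the integer polynomial consistent with all of this is the stated p.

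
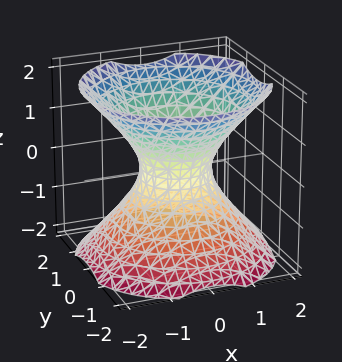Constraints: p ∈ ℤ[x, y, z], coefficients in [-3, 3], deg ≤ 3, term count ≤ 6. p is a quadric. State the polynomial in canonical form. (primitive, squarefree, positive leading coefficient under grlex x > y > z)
3*x^2 + 3*y^2 - 3*z^2 - 2

Degree: one connected sheet with a waist; a quadric, so deg p = 2.
Symmetries: the z ↦ −z reflection is a symmetry, so z appears only in even powers; every cross-section ⟂ z is a circle, so x, y appear only via x² + y².
Observable constraints: it misses every integer gridline on the z-axis; a circular section at z = 0 has radius between 0 and 1.
The integer polynomial consistent with all of this is the stated p.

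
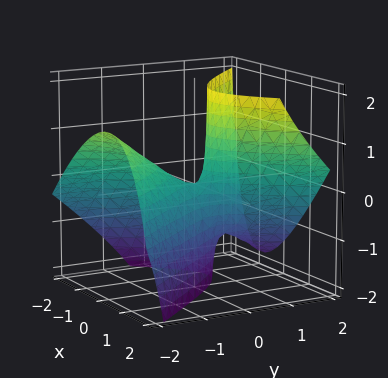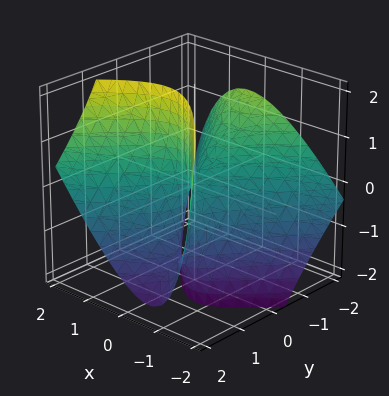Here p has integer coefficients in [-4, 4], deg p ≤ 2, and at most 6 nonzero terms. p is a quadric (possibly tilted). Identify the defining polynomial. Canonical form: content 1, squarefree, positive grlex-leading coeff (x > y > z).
3*x^2 - 2*x*z - 2*y^2 - 3*y*z + z

1. Degree: a generic line meets the surface in up to 2 points, so deg p = 2.
2. Checking where it meets the axes: it crosses the y-axis at the gridline y = 0; one x-axis crossing is at x = 0; it crosses the z-axis at the gridline z = 0.
3. Matching integer coefficients to the picture gives p.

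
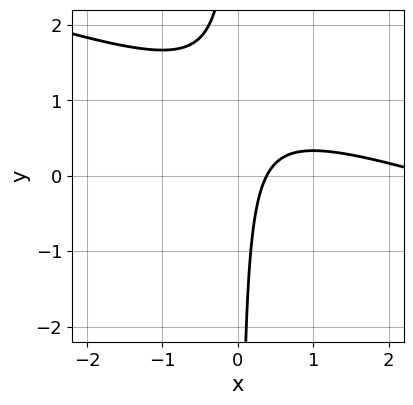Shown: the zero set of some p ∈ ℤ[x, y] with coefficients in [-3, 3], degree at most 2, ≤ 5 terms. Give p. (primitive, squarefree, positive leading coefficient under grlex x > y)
First, deg p = 2.
Then, observable constraints: no y-intercept at any integer in the box.
Finally, these observations pin down the coefficients.

x^2 + 3*x*y - 3*x + 1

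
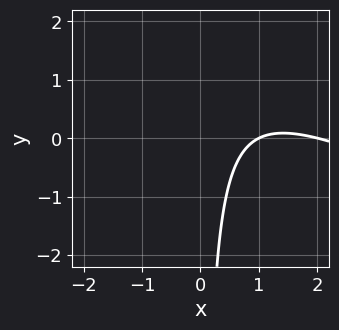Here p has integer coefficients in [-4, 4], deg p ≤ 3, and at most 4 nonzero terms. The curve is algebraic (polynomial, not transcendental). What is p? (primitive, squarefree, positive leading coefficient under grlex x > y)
x^2 + 2*x*y - 3*x + 2

First, deg p = 2.
Then, observable constraints: among the integer gridlines, it crosses the x-axis at x ∈ {1, 2}; it misses every integer gridline on the y-axis.
Finally, the integer polynomial consistent with all of this is the stated p.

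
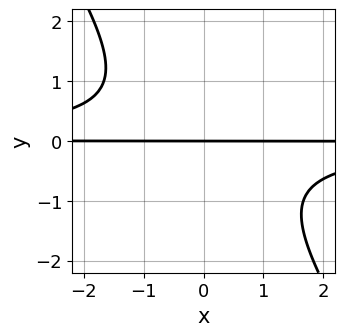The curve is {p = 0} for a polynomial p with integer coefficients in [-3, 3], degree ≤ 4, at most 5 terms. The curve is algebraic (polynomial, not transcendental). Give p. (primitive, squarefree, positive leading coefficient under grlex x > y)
deg p = 3. The shape is more complex than any degree-2 curve.
From the visible intercepts: it meets the y-axis at y = 0 (among the integer gridlines); every point of the x-axis in the box is on the curve.
These observations pin down the coefficients.

3*x*y^2 + 2*y^3 + 3*y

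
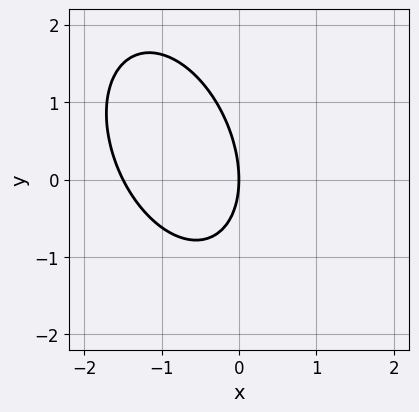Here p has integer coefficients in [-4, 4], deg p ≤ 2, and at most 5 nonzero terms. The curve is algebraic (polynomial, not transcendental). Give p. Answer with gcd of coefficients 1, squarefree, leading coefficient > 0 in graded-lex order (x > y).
2*x^2 + x*y + y^2 + 3*x

(a) deg p = 2.
(b) Checking where it meets the axes: one y-axis crossing is at y = 0; it meets the x-axis at x = 0 (among the integer gridlines).
(c) Putting this together gives p.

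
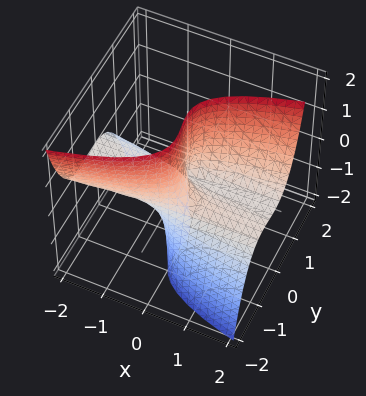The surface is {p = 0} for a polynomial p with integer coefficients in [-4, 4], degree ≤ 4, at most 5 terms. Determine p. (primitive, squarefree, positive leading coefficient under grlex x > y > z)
First, deg p = 3.
Next, from the axis intercepts and sections: every point of the x-axis in the box is on the surface; it meets the y-axis at y = -1 (among the integer gridlines); the visible z-axis segment lies entirely on the surface.
Finally, putting this together gives p.

y^3 - x*z + y^2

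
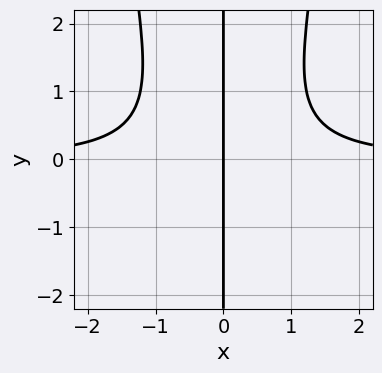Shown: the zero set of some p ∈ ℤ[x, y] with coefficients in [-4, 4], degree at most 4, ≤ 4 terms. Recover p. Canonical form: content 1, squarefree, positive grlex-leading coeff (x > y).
1. Degree: a generic line meets the curve in up to 4 points, so deg p = 4.
2. From the axis intercepts and sections: every point of the y-axis in the box is on the curve; it meets the x-axis at x = 0 (among the integer gridlines).
3. These observations pin down the coefficients.

2*x^3*y - x*y^2 - 2*x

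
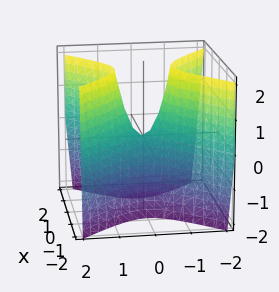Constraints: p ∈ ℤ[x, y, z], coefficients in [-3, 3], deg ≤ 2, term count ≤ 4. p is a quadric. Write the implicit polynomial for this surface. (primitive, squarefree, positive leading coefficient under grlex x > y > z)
3*x^2 - 3*y^2 + z

Degree: a hyperbolic paraboloid; a quadric, so deg p = 2.
Symmetries: it's symmetric under x → −x, forcing even powers of x; mirror symmetry y ↦ −y ⇒ only even powers of y.
Reading off the gridlines: it crosses the z-axis at the gridline z = 0; one y-axis crossing is at y = 0; it crosses the x-axis at the gridline x = 0.
Together with the visible shape, these determine p as stated.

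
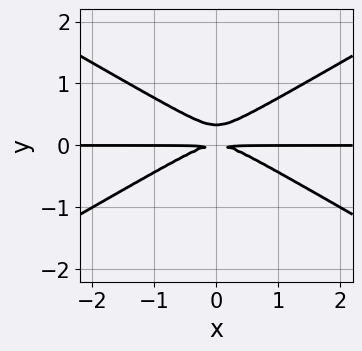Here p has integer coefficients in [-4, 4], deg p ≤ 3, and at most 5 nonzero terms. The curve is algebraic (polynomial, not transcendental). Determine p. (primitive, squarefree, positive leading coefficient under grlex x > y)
x^2*y - 3*y^3 + y^2

First, deg p = 3. No degree-2 curve has this shape.
Next, symmetries: it's symmetric under x → −x, forcing even powers of x.
Next, checking where it meets the axes: every point of the x-axis in the box is on the curve.
Finally, fitting integer coefficients to these (and the overall shape) gives p.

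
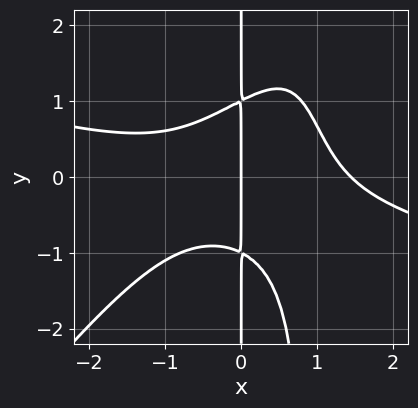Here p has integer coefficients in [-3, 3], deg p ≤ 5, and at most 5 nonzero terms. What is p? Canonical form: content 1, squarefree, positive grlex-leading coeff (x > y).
1. deg p = 4. No degree-3 curve has this shape.
2. From the axis intercepts and sections: it meets the x-axis at x = 0 (among the integer gridlines); the visible y-axis segment lies entirely on the curve.
3. Fitting integer coefficients to these (and the overall shape) gives p.

x^4 + 3*x^3*y - 3*x^2*y^2 + 3*x*y^2 - 3*x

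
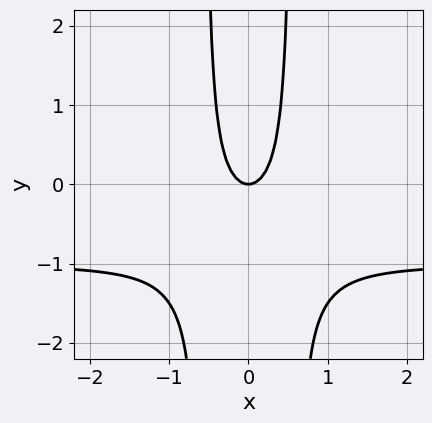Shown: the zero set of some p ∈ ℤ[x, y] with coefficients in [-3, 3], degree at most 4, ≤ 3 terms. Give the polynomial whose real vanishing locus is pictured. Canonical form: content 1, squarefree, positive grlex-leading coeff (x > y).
(a) Degree: no degree-2 curve has this shape, so deg p = 3.
(b) Symmetries: the x ↦ −x reflection is a symmetry, so x appears only in even powers.
(c) From the axis intercepts and sections: one x-axis crossing is at x = 0; it meets the y-axis at y = 0 (among the integer gridlines).
(d) Putting this together gives p.

3*x^2*y + 3*x^2 - y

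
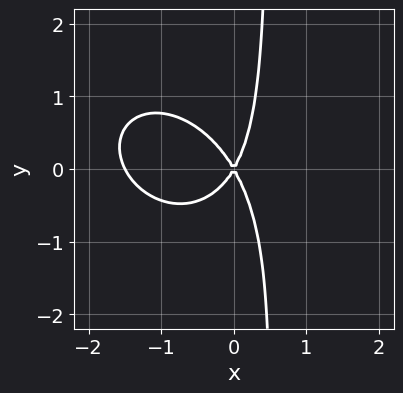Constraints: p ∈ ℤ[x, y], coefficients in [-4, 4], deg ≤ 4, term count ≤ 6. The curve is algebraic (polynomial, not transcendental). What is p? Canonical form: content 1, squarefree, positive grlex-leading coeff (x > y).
2*x^3 + x^2*y + 2*x*y^2 + 3*x^2 - y^2

1. Degree: the shape is more complex than any degree-2 curve, so deg p = 3.
2. Checking where it meets the axes: one x-axis crossing is at x = 0; it crosses the y-axis at the gridline y = 0.
3. Assembling these constraints gives the stated polynomial.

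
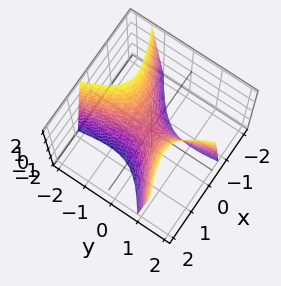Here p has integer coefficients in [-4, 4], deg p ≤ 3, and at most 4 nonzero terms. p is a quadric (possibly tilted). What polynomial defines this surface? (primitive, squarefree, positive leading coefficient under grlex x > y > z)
2*x^2 - 3*x*y - y^2 + z

1. deg p = 2.
2. Against the integer gridlines: it meets the y-axis at y = 0 (among the integer gridlines); one z-axis crossing is at z = 0; it meets the x-axis at x = 0 (among the integer gridlines).
3. Assembling these constraints gives the stated polynomial.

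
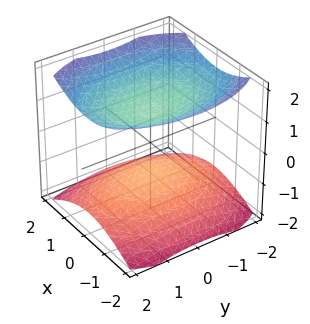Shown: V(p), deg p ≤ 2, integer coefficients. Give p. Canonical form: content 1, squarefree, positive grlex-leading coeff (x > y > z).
2*x^2 + y^2 - 3*z^2 + 3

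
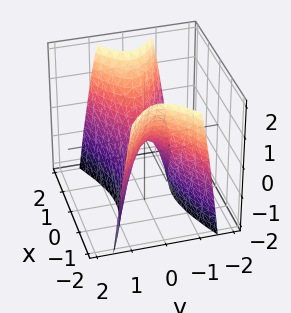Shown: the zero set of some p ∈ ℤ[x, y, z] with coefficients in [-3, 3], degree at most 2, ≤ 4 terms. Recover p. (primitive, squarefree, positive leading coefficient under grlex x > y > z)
x^2 - 3*y^2 - z

The degree is 2 — a saddle surface; a quadric.
Symmetries: the x ↦ −x reflection is a symmetry, so x appears only in even powers; it's symmetric under y → −y, forcing even powers of y.
From the axis intercepts and sections: it meets the x-axis at x = 0 (among the integer gridlines); it crosses the y-axis at the gridline y = 0; one z-axis crossing is at z = 0.
Together with the visible shape, these determine p as stated.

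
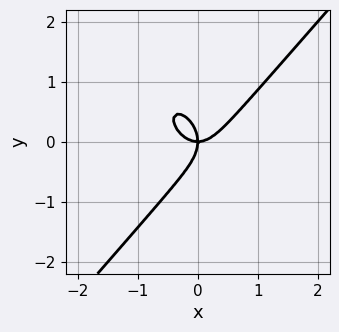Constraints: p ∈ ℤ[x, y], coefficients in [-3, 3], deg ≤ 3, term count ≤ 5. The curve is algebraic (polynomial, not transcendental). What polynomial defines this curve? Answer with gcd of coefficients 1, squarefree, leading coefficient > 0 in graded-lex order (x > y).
3*x^3 - 2*y^3 - 2*x*y

First, the degree is 3 — a generic line meets the curve in up to 3 points.
Then, from the axis intercepts and sections: it crosses the x-axis at the gridline x = 0; one y-axis crossing is at y = 0.
Finally, putting this together gives p.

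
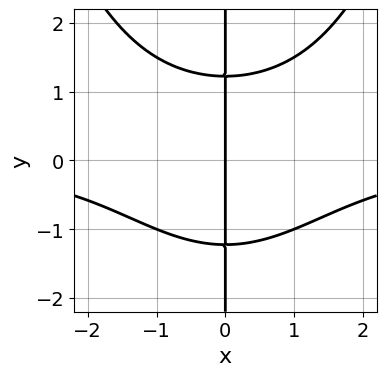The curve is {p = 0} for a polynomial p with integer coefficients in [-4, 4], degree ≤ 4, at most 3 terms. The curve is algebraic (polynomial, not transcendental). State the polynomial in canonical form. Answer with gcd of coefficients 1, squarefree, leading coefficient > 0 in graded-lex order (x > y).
x^3*y - 2*x*y^2 + 3*x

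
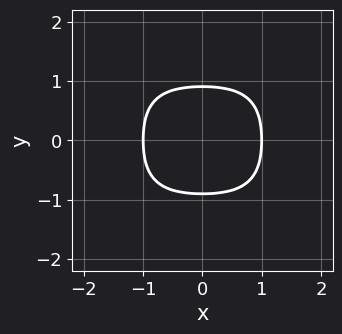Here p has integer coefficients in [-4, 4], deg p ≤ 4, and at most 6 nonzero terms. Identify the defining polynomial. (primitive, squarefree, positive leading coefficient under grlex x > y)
2*x^4 + 2*x^2*y^2 + 3*y^4 - 2

1. Degree: the shape is more complex than any degree-3 curve, so deg p = 4.
2. Symmetries: it's symmetric under y → −y, forcing even powers of y; mirror symmetry x ↦ −x ⇒ only even powers of x.
3. Observable constraints: the x-axis gridline crossings are at x ∈ {-1, 1}.
4. Solving for integer coefficients yields p as stated.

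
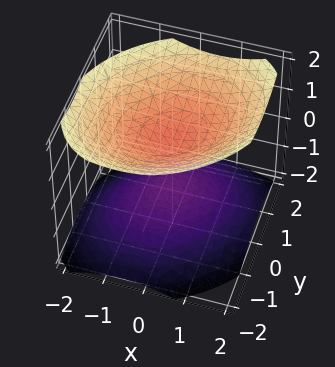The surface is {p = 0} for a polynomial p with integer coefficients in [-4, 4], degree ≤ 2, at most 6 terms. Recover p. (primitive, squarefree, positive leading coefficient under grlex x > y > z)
2*x^2 - x*y + 2*y^2 - 3*z^2 + 2

1. There are 2 components. Treating them together as one polynomial.
2. The degree is 2 — a generic line meets the surface in up to 2 points.
3. From the visible intercepts: no y-intercept at any integer in the box; it misses every integer gridline on the x-axis.
4. These observations pin down the coefficients.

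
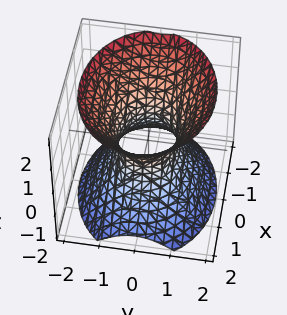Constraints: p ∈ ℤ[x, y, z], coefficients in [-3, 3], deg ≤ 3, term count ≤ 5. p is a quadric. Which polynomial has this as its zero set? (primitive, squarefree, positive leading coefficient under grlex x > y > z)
1. The degree is 2 — one connected sheet with a waist; a quadric.
2. Symmetries: it's symmetric under x → −x, forcing even powers of x; mirror symmetry y ↦ −y ⇒ only even powers of y; it's symmetric under z → −z, forcing even powers of z.
3. Checking where it meets the axes: it misses every integer gridline on the z-axis; among the integer gridlines, it crosses the x-axis at x ∈ {-1, 1}.
4. Fitting integer coefficients to these (and the overall shape) gives p.

2*x^2 + 3*y^2 - 2*z^2 - 2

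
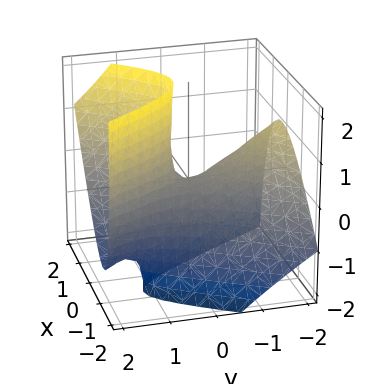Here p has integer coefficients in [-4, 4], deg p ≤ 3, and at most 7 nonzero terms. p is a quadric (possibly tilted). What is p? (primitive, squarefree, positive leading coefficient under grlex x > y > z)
Degree: no degree-1 surface has this shape, so deg p = 2.
From the visible intercepts: one z-axis crossing is at z = 0; it meets the y-axis at y = 0 (among the integer gridlines); it meets the x-axis at x = 0 (among the integer gridlines).
Matching integer coefficients to the picture gives p.

3*x^2 - 2*x*z - y^2 - 2*y*z + z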